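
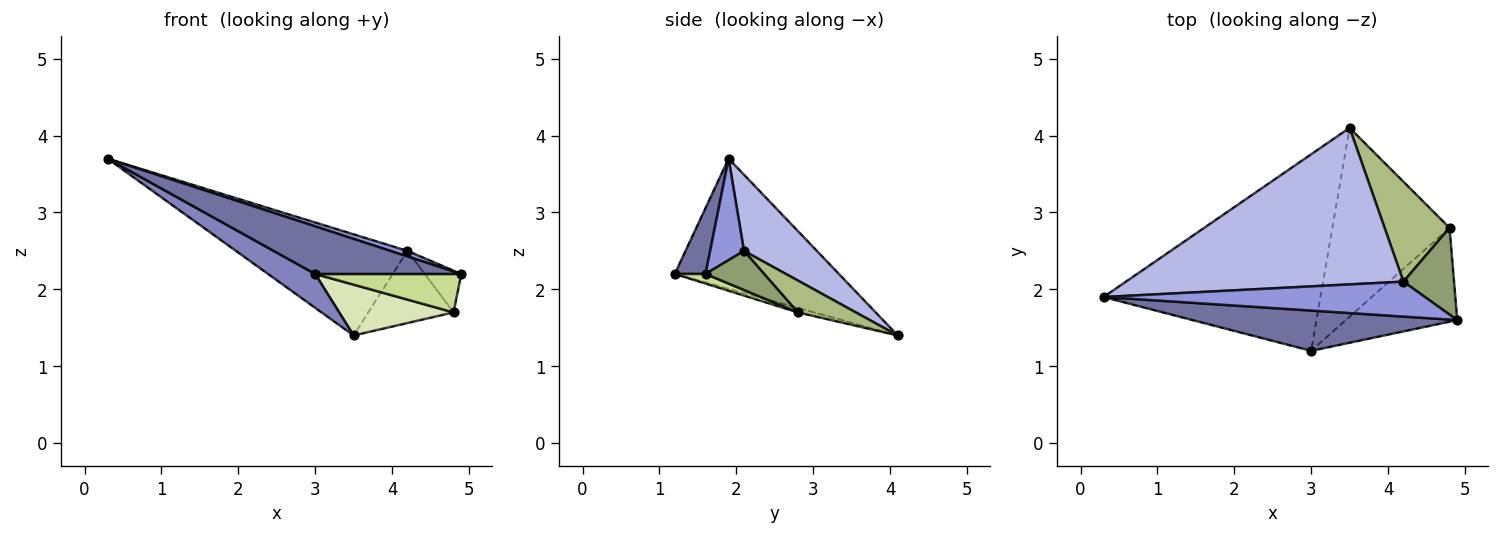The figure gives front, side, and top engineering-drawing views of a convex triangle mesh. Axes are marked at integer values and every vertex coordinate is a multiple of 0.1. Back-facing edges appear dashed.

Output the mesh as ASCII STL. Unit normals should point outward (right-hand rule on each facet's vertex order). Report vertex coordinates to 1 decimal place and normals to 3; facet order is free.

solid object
 facet normal 0.159 -0.754 0.638
  outer loop
   vertex 3.0 1.2 2.2
   vertex 4.9 1.6 2.2
   vertex 0.3 1.9 3.7
  endloop
 endfacet
 facet normal -0.509 -0.146 -0.848
  outer loop
   vertex 3.0 1.2 2.2
   vertex 0.3 1.9 3.7
   vertex 3.5 4.1 1.4
  endloop
 endfacet
 facet normal 0.298 -0.149 0.943
  outer loop
   vertex 4.2 2.1 2.5
   vertex 0.3 1.9 3.7
   vertex 4.9 1.6 2.2
  endloop
 endfacet
 facet normal 0.225 0.529 0.818
  outer loop
   vertex 4.2 2.1 2.5
   vertex 3.5 4.1 1.4
   vertex 0.3 1.9 3.7
  endloop
 endfacet
 facet normal 0.571 0.356 0.740
  outer loop
   vertex 4.8 2.8 1.7
   vertex 4.2 2.1 2.5
   vertex 4.9 1.6 2.2
  endloop
 endfacet
 facet normal 0.370 0.544 0.753
  outer loop
   vertex 4.8 2.8 1.7
   vertex 3.5 4.1 1.4
   vertex 4.2 2.1 2.5
  endloop
 endfacet
 facet normal 0.080 -0.378 -0.922
  outer loop
   vertex 4.8 2.8 1.7
   vertex 4.9 1.6 2.2
   vertex 3.0 1.2 2.2
  endloop
 endfacet
 facet normal -0.037 -0.260 -0.965
  outer loop
   vertex 4.8 2.8 1.7
   vertex 3.0 1.2 2.2
   vertex 3.5 4.1 1.4
  endloop
 endfacet
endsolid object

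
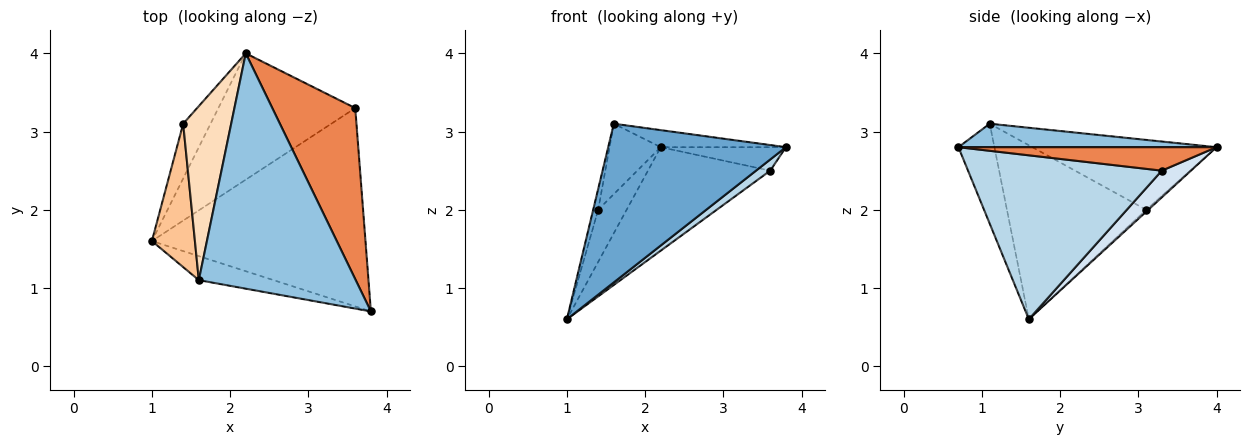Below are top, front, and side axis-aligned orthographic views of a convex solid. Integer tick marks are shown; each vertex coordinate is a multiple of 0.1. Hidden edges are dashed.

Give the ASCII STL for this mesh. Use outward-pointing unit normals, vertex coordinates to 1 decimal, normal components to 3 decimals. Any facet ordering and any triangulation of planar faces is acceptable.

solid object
 facet normal -0.196 -0.969 -0.147
  outer loop
   vertex 1.6 1.1 3.1
   vertex 1.0 1.6 0.6
   vertex 3.8 0.7 2.8
  endloop
 endfacet
 facet normal 0.148 0.072 0.986
  outer loop
   vertex 1.6 1.1 3.1
   vertex 3.8 0.7 2.8
   vertex 2.2 4.0 2.8
  endloop
 endfacet
 facet normal 0.608 -0.045 -0.792
  outer loop
   vertex 3.6 3.3 2.5
   vertex 3.8 0.7 2.8
   vertex 1.0 1.6 0.6
  endloop
 endfacet
 facet normal 0.149 0.627 -0.765
  outer loop
   vertex 3.6 3.3 2.5
   vertex 1.0 1.6 0.6
   vertex 2.2 4.0 2.8
  endloop
 endfacet
 facet normal 0.270 0.131 0.954
  outer loop
   vertex 3.6 3.3 2.5
   vertex 2.2 4.0 2.8
   vertex 3.8 0.7 2.8
  endloop
 endfacet
 facet normal -0.052 0.689 -0.723
  outer loop
   vertex 1.4 3.1 2.0
   vertex 2.2 4.0 2.8
   vertex 1.0 1.6 0.6
  endloop
 endfacet
 facet normal -0.970 0.035 0.240
  outer loop
   vertex 1.4 3.1 2.0
   vertex 1.0 1.6 0.6
   vertex 1.6 1.1 3.1
  endloop
 endfacet
 facet normal -0.803 0.223 0.552
  outer loop
   vertex 1.4 3.1 2.0
   vertex 1.6 1.1 3.1
   vertex 2.2 4.0 2.8
  endloop
 endfacet
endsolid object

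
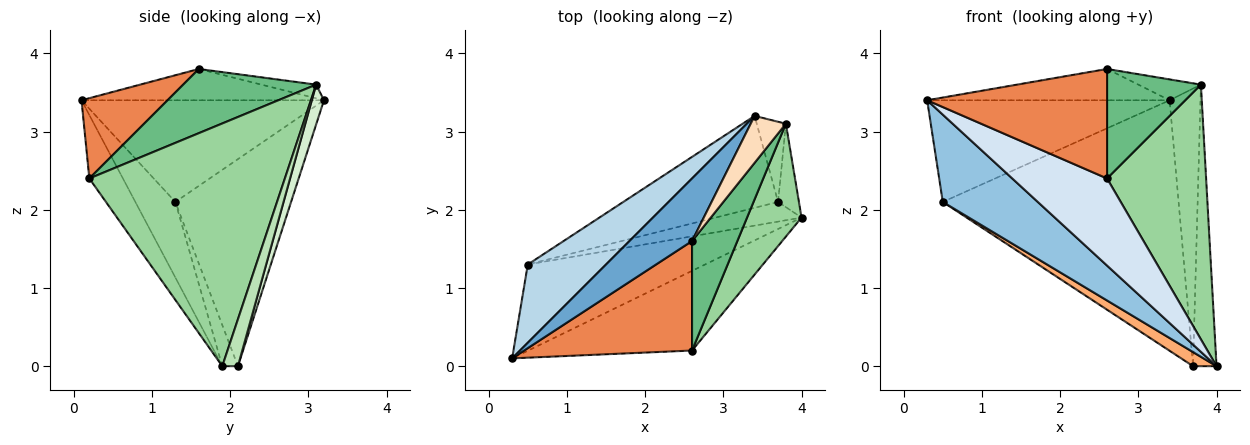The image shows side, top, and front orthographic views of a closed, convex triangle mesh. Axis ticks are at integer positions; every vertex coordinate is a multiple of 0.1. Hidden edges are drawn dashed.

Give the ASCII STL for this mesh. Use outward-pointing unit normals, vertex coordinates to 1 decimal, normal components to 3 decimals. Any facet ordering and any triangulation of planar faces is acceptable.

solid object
 facet normal -0.408 0.408 0.816
  outer loop
   vertex 2.6 1.6 3.8
   vertex 3.4 3.2 3.4
   vertex 0.3 0.1 3.4
  endloop
 endfacet
 facet normal -0.287 -0.681 -0.673
  outer loop
   vertex 0.5 1.3 2.1
   vertex 4.0 1.9 0.0
   vertex 0.3 0.1 3.4
  endloop
 endfacet
 facet normal -0.621 0.621 0.478
  outer loop
   vertex 0.5 1.3 2.1
   vertex 0.3 0.1 3.4
   vertex 3.4 3.2 3.4
  endloop
 endfacet
 facet normal -0.253 -0.714 -0.653
  outer loop
   vertex 2.6 0.2 2.4
   vertex 0.3 0.1 3.4
   vertex 4.0 1.9 0.0
  endloop
 endfacet
 facet normal 0.320 -0.670 0.670
  outer loop
   vertex 2.6 0.2 2.4
   vertex 2.6 1.6 3.8
   vertex 0.3 0.1 3.4
  endloop
 endfacet
 facet normal -0.362 -0.543 -0.758
  outer loop
   vertex 3.7 2.1 0.0
   vertex 4.0 1.9 0.0
   vertex 0.5 1.3 2.1
  endloop
 endfacet
 facet normal -0.418 0.853 -0.313
  outer loop
   vertex 3.7 2.1 0.0
   vertex 0.5 1.3 2.1
   vertex 3.4 3.2 3.4
  endloop
 endfacet
 facet normal -0.335 0.383 0.861
  outer loop
   vertex 3.8 3.1 3.6
   vertex 3.4 3.2 3.4
   vertex 2.6 1.6 3.8
  endloop
 endfacet
 facet normal 0.708 -0.500 0.500
  outer loop
   vertex 3.8 3.1 3.6
   vertex 2.6 1.6 3.8
   vertex 2.6 0.2 2.4
  endloop
 endfacet
 facet normal 0.875 -0.443 0.196
  outer loop
   vertex 3.8 3.1 3.6
   vertex 2.6 0.2 2.4
   vertex 4.0 1.9 0.0
  endloop
 endfacet
 facet normal 0.539 0.808 -0.239
  outer loop
   vertex 3.8 3.1 3.6
   vertex 4.0 1.9 0.0
   vertex 3.7 2.1 0.0
  endloop
 endfacet
 facet normal 0.354 0.898 -0.259
  outer loop
   vertex 3.8 3.1 3.6
   vertex 3.7 2.1 0.0
   vertex 3.4 3.2 3.4
  endloop
 endfacet
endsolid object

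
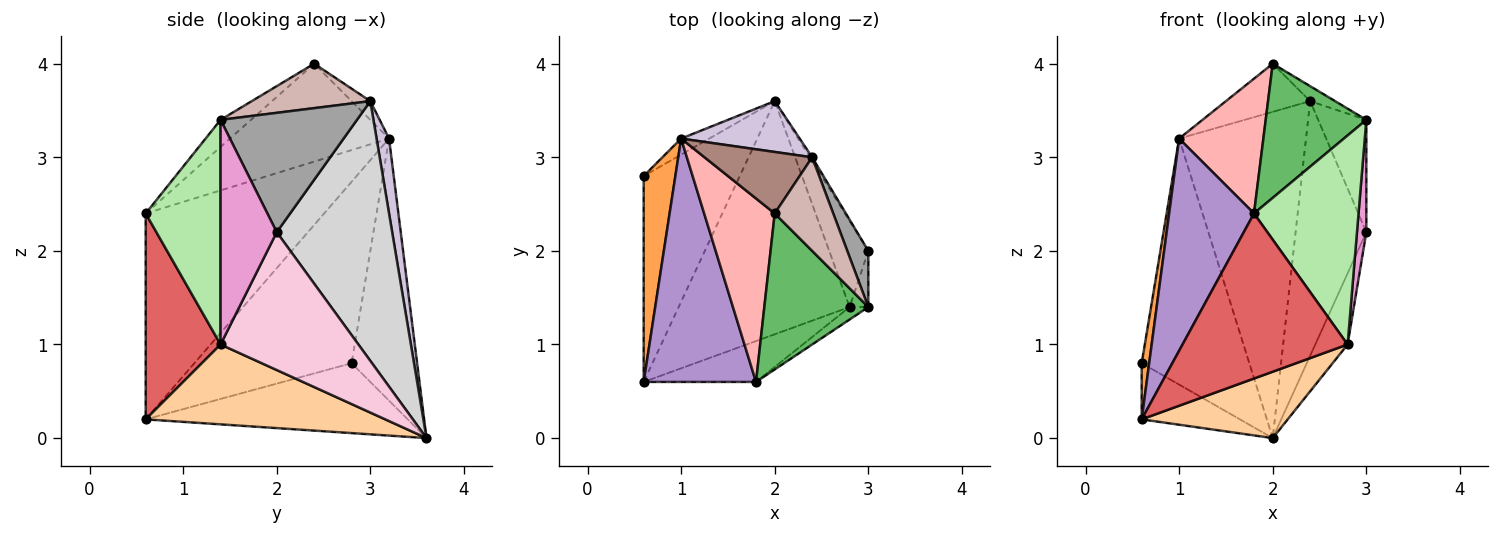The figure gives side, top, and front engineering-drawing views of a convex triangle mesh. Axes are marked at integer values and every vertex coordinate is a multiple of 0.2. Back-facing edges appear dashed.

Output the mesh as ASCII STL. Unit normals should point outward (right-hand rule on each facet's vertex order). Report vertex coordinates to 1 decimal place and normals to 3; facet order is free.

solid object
 facet normal -0.574 0.215 -0.790
  outer loop
   vertex 0.6 0.6 0.2
   vertex 0.6 2.8 0.8
   vertex 2.0 3.6 0.0
  endloop
 endfacet
 facet normal -0.519 0.853 -0.056
  outer loop
   vertex 1.0 3.2 3.2
   vertex 2.0 3.6 0.0
   vertex 0.6 2.8 0.8
  endloop
 endfacet
 facet normal -0.984 -0.047 0.172
  outer loop
   vertex 1.0 3.2 3.2
   vertex 0.6 2.8 0.8
   vertex 0.6 0.6 0.2
  endloop
 endfacet
 facet normal 0.410 -0.250 -0.877
  outer loop
   vertex 2.8 1.4 1.0
   vertex 0.6 0.6 0.2
   vertex 2.0 3.6 0.0
  endloop
 endfacet
 facet normal -0.193 -0.640 0.744
  outer loop
   vertex 1.8 0.6 2.4
   vertex 3.0 1.4 3.4
   vertex 2.0 2.4 4.0
  endloop
 endfacet
 facet normal 0.582 -0.812 -0.048
  outer loop
   vertex 1.8 0.6 2.4
   vertex 2.8 1.4 1.0
   vertex 3.0 1.4 3.4
  endloop
 endfacet
 facet normal 0.403 -0.888 -0.220
  outer loop
   vertex 1.8 0.6 2.4
   vertex 0.6 0.6 0.2
   vertex 2.8 1.4 1.0
  endloop
 endfacet
 facet normal -0.745 -0.395 0.537
  outer loop
   vertex 1.8 0.6 2.4
   vertex 2.0 2.4 4.0
   vertex 1.0 3.2 3.2
  endloop
 endfacet
 facet normal -0.810 -0.385 0.442
  outer loop
   vertex 1.8 0.6 2.4
   vertex 1.0 3.2 3.2
   vertex 0.6 0.6 0.2
  endloop
 endfacet
 facet normal 0.097 0.983 0.153
  outer loop
   vertex 2.4 3.0 3.6
   vertex 2.0 3.6 0.0
   vertex 1.0 3.2 3.2
  endloop
 endfacet
 facet normal -0.136 0.611 0.780
  outer loop
   vertex 2.4 3.0 3.6
   vertex 1.0 3.2 3.2
   vertex 2.0 2.4 4.0
  endloop
 endfacet
 facet normal 0.600 0.126 0.790
  outer loop
   vertex 2.4 3.0 3.6
   vertex 2.0 2.4 4.0
   vertex 3.0 1.4 3.4
  endloop
 endfacet
 facet normal 0.983 -0.164 -0.082
  outer loop
   vertex 3.0 2.0 2.2
   vertex 3.0 1.4 3.4
   vertex 2.8 1.4 1.0
  endloop
 endfacet
 facet normal 0.938 0.220 -0.266
  outer loop
   vertex 3.0 2.0 2.2
   vertex 2.8 1.4 1.0
   vertex 2.0 3.6 0.0
  endloop
 endfacet
 facet normal 0.930 0.328 0.164
  outer loop
   vertex 3.0 2.0 2.2
   vertex 2.4 3.0 3.6
   vertex 3.0 1.4 3.4
  endloop
 endfacet
 facet normal 0.853 0.522 -0.008
  outer loop
   vertex 3.0 2.0 2.2
   vertex 2.0 3.6 0.0
   vertex 2.4 3.0 3.6
  endloop
 endfacet
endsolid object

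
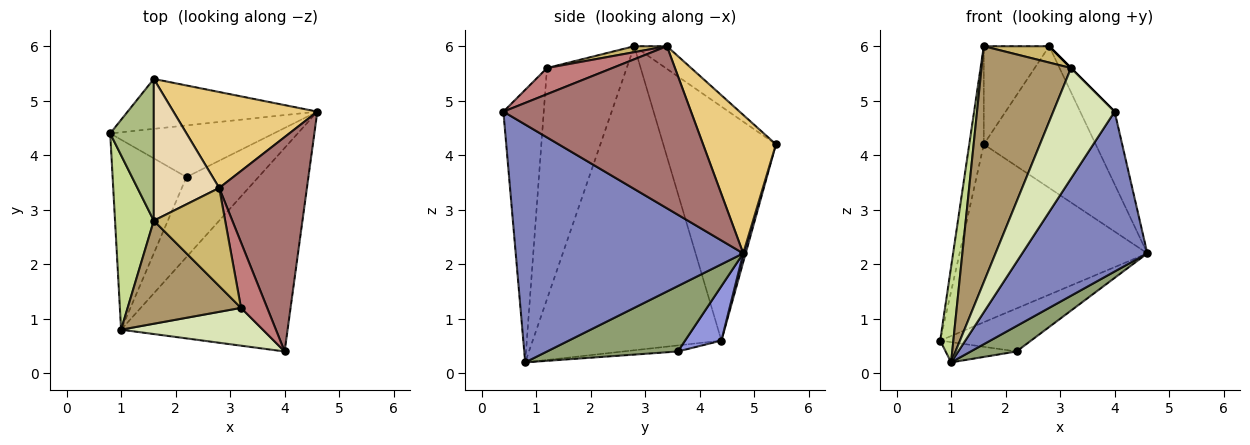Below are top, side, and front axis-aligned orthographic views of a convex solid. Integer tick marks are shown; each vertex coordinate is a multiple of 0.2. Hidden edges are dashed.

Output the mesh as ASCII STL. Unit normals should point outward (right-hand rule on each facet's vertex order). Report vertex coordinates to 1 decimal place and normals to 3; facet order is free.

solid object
 facet normal 0.012 0.963 -0.270
  outer loop
   vertex 1.6 5.4 4.2
   vertex 4.6 4.8 2.2
   vertex 0.8 4.4 0.6
  endloop
 endfacet
 facet normal 0.747 -0.411 -0.523
  outer loop
   vertex 1.0 0.8 0.2
   vertex 4.6 4.8 2.2
   vertex 4.0 0.4 4.8
  endloop
 endfacet
 facet normal 0.248 0.620 -0.744
  outer loop
   vertex 2.2 3.6 0.4
   vertex 0.8 4.4 0.6
   vertex 4.6 4.8 2.2
  endloop
 endfacet
 facet normal -0.081 0.106 -0.991
  outer loop
   vertex 2.2 3.6 0.4
   vertex 1.0 0.8 0.2
   vertex 0.8 4.4 0.6
  endloop
 endfacet
 facet normal 0.655 -0.229 -0.720
  outer loop
   vertex 2.2 3.6 0.4
   vertex 4.6 4.8 2.2
   vertex 1.0 0.8 0.2
  endloop
 endfacet
 facet normal -0.975 0.126 0.182
  outer loop
   vertex 1.6 2.8 6.0
   vertex 1.6 5.4 4.2
   vertex 0.8 4.4 0.6
  endloop
 endfacet
 facet normal -0.990 -0.069 0.126
  outer loop
   vertex 1.6 2.8 6.0
   vertex 0.8 4.4 0.6
   vertex 1.0 0.8 0.2
  endloop
 endfacet
 facet normal -0.528 -0.803 0.275
  outer loop
   vertex 3.2 1.2 5.6
   vertex 1.0 0.8 0.2
   vertex 4.0 0.4 4.8
  endloop
 endfacet
 facet normal -0.632 -0.710 0.310
  outer loop
   vertex 3.2 1.2 5.6
   vertex 1.6 2.8 6.0
   vertex 1.0 0.8 0.2
  endloop
 endfacet
 facet normal 0.082 -0.164 0.983
  outer loop
   vertex 2.8 3.4 6.0
   vertex 1.6 2.8 6.0
   vertex 3.2 1.2 5.6
  endloop
 endfacet
 facet normal 0.475 0.729 0.493
  outer loop
   vertex 2.8 3.4 6.0
   vertex 4.6 4.8 2.2
   vertex 1.6 5.4 4.2
  endloop
 endfacet
 facet normal -0.274 0.547 0.791
  outer loop
   vertex 2.8 3.4 6.0
   vertex 1.6 5.4 4.2
   vertex 1.6 2.8 6.0
  endloop
 endfacet
 facet normal 0.868 0.159 0.470
  outer loop
   vertex 2.8 3.4 6.0
   vertex 4.0 0.4 4.8
   vertex 4.6 4.8 2.2
  endloop
 endfacet
 facet normal 0.707 0.000 0.707
  outer loop
   vertex 2.8 3.4 6.0
   vertex 3.2 1.2 5.6
   vertex 4.0 0.4 4.8
  endloop
 endfacet
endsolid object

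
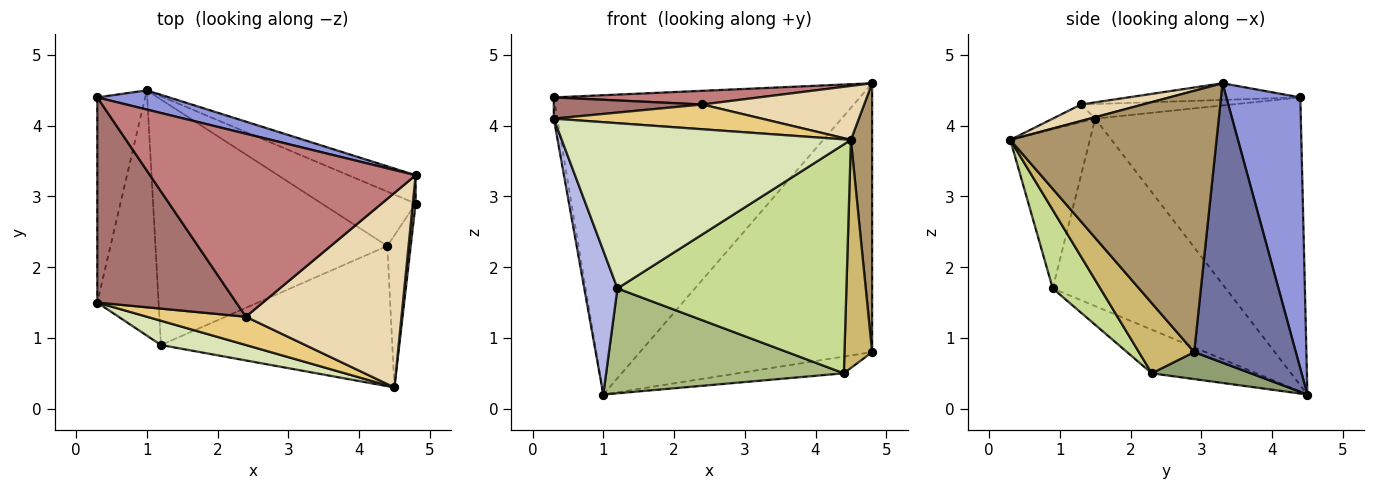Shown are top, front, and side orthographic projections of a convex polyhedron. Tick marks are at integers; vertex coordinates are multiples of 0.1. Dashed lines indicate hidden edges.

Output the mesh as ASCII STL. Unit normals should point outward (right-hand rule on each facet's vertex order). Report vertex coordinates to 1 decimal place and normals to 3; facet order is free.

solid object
 facet normal 0.399 0.912 -0.096
  outer loop
   vertex 4.8 3.3 4.6
   vertex 4.8 2.9 0.8
   vertex 1.0 4.5 0.2
  endloop
 endfacet
 facet normal -0.986 0.017 -0.164
  outer loop
   vertex 0.3 4.4 4.4
   vertex 1.0 4.5 0.2
   vertex 0.3 1.5 4.1
  endloop
 endfacet
 facet normal 0.234 0.970 0.062
  outer loop
   vertex 0.3 4.4 4.4
   vertex 4.8 3.3 4.6
   vertex 1.0 4.5 0.2
  endloop
 endfacet
 facet normal -0.935 -0.179 -0.306
  outer loop
   vertex 1.2 0.9 1.7
   vertex 0.3 1.5 4.1
   vertex 1.0 4.5 0.2
  endloop
 endfacet
 facet normal 0.265 0.284 -0.921
  outer loop
   vertex 4.4 2.3 0.5
   vertex 1.0 4.5 0.2
   vertex 4.8 2.9 0.8
  endloop
 endfacet
 facet normal -0.170 -0.387 -0.906
  outer loop
   vertex 4.4 2.3 0.5
   vertex 1.2 0.9 1.7
   vertex 1.0 4.5 0.2
  endloop
 endfacet
 facet normal 0.175 -0.840 -0.514
  outer loop
   vertex 4.5 0.3 3.8
   vertex 1.2 0.9 1.7
   vertex 4.4 2.3 0.5
  endloop
 endfacet
 facet normal -0.263 -0.955 0.140
  outer loop
   vertex 4.5 0.3 3.8
   vertex 0.3 1.5 4.1
   vertex 1.2 0.9 1.7
  endloop
 endfacet
 facet normal 0.995 -0.102 0.011
  outer loop
   vertex 4.5 0.3 3.8
   vertex 4.8 2.9 0.8
   vertex 4.8 3.3 4.6
  endloop
 endfacet
 facet normal 0.857 -0.429 -0.286
  outer loop
   vertex 4.5 0.3 3.8
   vertex 4.4 2.3 0.5
   vertex 4.8 2.9 0.8
  endloop
 endfacet
 facet normal -0.133 -0.653 0.746
  outer loop
   vertex 2.4 1.3 4.3
   vertex 0.3 1.5 4.1
   vertex 4.5 0.3 3.8
  endloop
 endfacet
 facet normal 0.102 -0.266 0.959
  outer loop
   vertex 2.4 1.3 4.3
   vertex 4.5 0.3 3.8
   vertex 4.8 3.3 4.6
  endloop
 endfacet
 facet normal -0.104 -0.102 0.989
  outer loop
   vertex 2.4 1.3 4.3
   vertex 0.3 4.4 4.4
   vertex 0.3 1.5 4.1
  endloop
 endfacet
 facet normal -0.062 -0.074 0.995
  outer loop
   vertex 2.4 1.3 4.3
   vertex 4.8 3.3 4.6
   vertex 0.3 4.4 4.4
  endloop
 endfacet
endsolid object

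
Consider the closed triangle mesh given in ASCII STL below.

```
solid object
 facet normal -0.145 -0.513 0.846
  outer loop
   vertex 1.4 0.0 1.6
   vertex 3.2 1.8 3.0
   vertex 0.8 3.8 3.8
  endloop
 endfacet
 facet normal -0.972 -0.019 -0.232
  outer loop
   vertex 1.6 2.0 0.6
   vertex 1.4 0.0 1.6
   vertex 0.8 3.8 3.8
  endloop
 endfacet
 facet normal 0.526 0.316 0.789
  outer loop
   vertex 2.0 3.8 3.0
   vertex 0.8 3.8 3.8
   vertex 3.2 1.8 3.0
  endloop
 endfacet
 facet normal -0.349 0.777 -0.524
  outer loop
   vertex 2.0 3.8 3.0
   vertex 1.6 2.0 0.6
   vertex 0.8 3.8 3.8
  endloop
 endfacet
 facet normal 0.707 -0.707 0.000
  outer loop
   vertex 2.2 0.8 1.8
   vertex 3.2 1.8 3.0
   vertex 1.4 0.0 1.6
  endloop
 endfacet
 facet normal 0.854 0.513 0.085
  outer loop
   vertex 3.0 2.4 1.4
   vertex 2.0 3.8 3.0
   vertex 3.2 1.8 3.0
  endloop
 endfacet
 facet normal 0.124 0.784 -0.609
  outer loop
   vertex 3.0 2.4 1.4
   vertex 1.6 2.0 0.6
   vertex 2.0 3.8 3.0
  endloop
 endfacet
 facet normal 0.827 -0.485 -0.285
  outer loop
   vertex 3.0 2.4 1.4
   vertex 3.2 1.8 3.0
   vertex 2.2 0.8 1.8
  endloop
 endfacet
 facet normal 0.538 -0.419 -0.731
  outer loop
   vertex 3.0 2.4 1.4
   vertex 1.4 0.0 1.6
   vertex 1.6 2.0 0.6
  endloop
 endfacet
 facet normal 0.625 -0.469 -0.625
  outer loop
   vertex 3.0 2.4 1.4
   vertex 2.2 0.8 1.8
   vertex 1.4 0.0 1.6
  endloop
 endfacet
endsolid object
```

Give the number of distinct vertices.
7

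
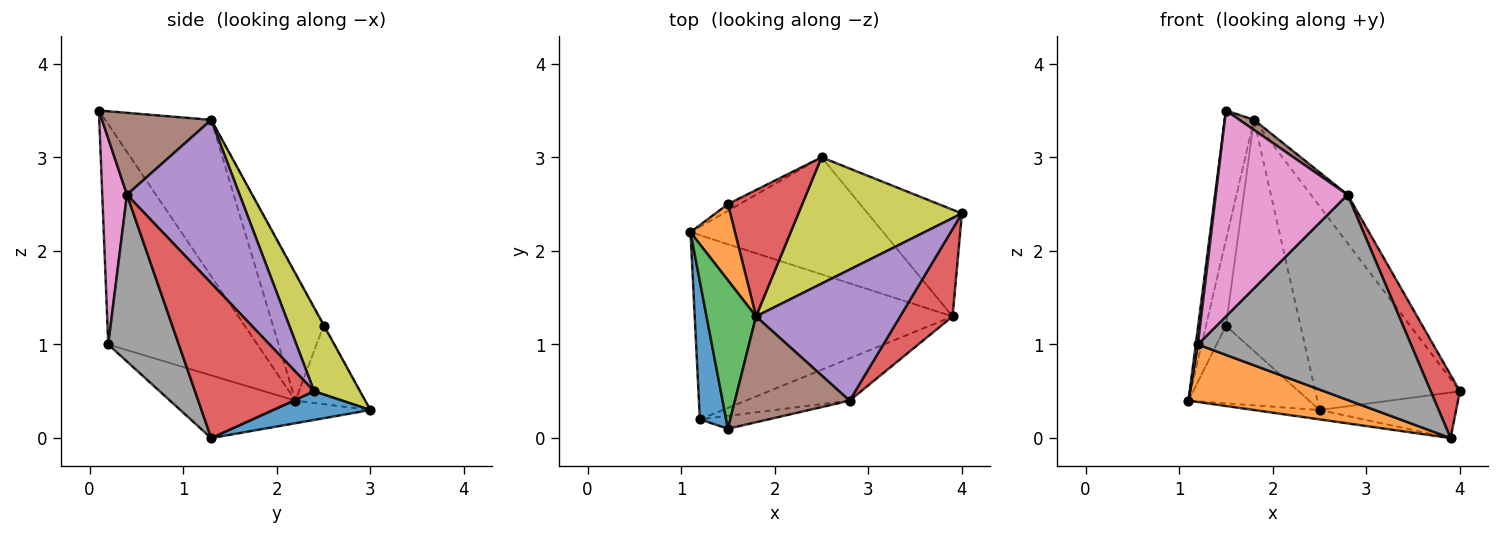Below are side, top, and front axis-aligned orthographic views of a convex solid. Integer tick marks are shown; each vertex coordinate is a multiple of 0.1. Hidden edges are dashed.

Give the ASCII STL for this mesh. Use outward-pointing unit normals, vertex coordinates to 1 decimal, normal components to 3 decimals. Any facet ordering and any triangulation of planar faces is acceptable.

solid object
 facet normal -0.993 -0.014 0.119
  outer loop
   vertex 1.2 0.2 1.0
   vertex 1.5 0.1 3.5
   vertex 1.1 2.2 0.4
  endloop
 endfacet
 facet normal -0.226 -0.290 -0.930
  outer loop
   vertex 1.2 0.2 1.0
   vertex 1.1 2.2 0.4
   vertex 3.9 1.3 0.0
  endloop
 endfacet
 facet normal -0.922 0.255 0.292
  outer loop
   vertex 1.8 1.3 3.4
   vertex 1.1 2.2 0.4
   vertex 1.5 0.1 3.5
  endloop
 endfacet
 facet normal 0.923 -0.226 0.312
  outer loop
   vertex 2.8 0.4 2.6
   vertex 3.9 1.3 0.0
   vertex 4.0 2.4 0.5
  endloop
 endfacet
 facet normal 0.728 0.238 0.643
  outer loop
   vertex 2.8 0.4 2.6
   vertex 4.0 2.4 0.5
   vertex 1.8 1.3 3.4
  endloop
 endfacet
 facet normal 0.580 -0.077 0.811
  outer loop
   vertex 2.8 0.4 2.6
   vertex 1.8 1.3 3.4
   vertex 1.5 0.1 3.5
  endloop
 endfacet
 facet normal 0.184 -0.981 -0.061
  outer loop
   vertex 2.8 0.4 2.6
   vertex 1.5 0.1 3.5
   vertex 1.2 0.2 1.0
  endloop
 endfacet
 facet normal 0.308 -0.932 -0.192
  outer loop
   vertex 2.8 0.4 2.6
   vertex 1.2 0.2 1.0
   vertex 3.9 1.3 0.0
  endloop
 endfacet
 facet normal 0.260 0.821 0.509
  outer loop
   vertex 2.5 3.0 0.3
   vertex 1.8 1.3 3.4
   vertex 4.0 2.4 0.5
  endloop
 endfacet
 facet normal -0.116 0.079 -0.990
  outer loop
   vertex 2.5 3.0 0.3
   vertex 3.9 1.3 0.0
   vertex 1.1 2.2 0.4
  endloop
 endfacet
 facet normal 0.269 0.378 -0.886
  outer loop
   vertex 2.5 3.0 0.3
   vertex 4.0 2.4 0.5
   vertex 3.9 1.3 0.0
  endloop
 endfacet
 facet normal -0.884 0.349 0.311
  outer loop
   vertex 1.5 2.5 1.2
   vertex 1.1 2.2 0.4
   vertex 1.8 1.3 3.4
  endloop
 endfacet
 facet normal -0.499 0.864 -0.074
  outer loop
   vertex 1.5 2.5 1.2
   vertex 2.5 3.0 0.3
   vertex 1.1 2.2 0.4
  endloop
 endfacet
 facet normal -0.007 0.877 0.480
  outer loop
   vertex 1.5 2.5 1.2
   vertex 1.8 1.3 3.4
   vertex 2.5 3.0 0.3
  endloop
 endfacet
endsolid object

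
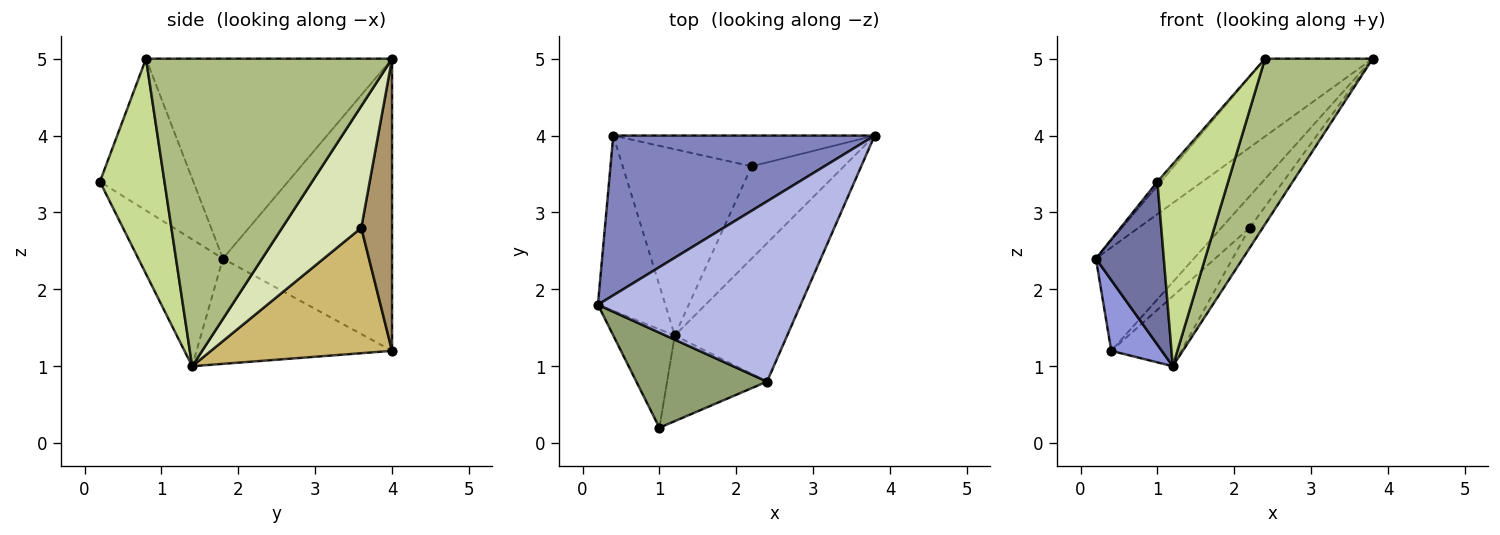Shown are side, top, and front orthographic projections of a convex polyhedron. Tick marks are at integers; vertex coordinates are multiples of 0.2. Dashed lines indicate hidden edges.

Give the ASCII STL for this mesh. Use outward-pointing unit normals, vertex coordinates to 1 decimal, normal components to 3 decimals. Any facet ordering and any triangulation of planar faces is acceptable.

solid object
 facet normal -0.729 -0.586 -0.354
  outer loop
   vertex 1.2 1.4 1.0
   vertex 1.0 0.2 3.4
   vertex 0.2 1.8 2.4
  endloop
 endfacet
 facet normal -0.684 0.396 0.612
  outer loop
   vertex 0.4 4.0 1.2
   vertex 0.2 1.8 2.4
   vertex 3.8 4.0 5.0
  endloop
 endfacet
 facet normal -0.823 -0.213 -0.527
  outer loop
   vertex 0.4 4.0 1.2
   vertex 1.2 1.4 1.0
   vertex 0.2 1.8 2.4
  endloop
 endfacet
 facet normal -0.671 0.294 0.681
  outer loop
   vertex 2.4 0.8 5.0
   vertex 3.8 4.0 5.0
   vertex 0.2 1.8 2.4
  endloop
 endfacet
 facet normal -0.758 0.029 0.652
  outer loop
   vertex 2.4 0.8 5.0
   vertex 0.2 1.8 2.4
   vertex 1.0 0.2 3.4
  endloop
 endfacet
 facet normal 0.869 -0.380 -0.318
  outer loop
   vertex 2.4 0.8 5.0
   vertex 1.2 1.4 1.0
   vertex 3.8 4.0 5.0
  endloop
 endfacet
 facet normal 0.643 -0.705 -0.299
  outer loop
   vertex 2.4 0.8 5.0
   vertex 1.0 0.2 3.4
   vertex 1.2 1.4 1.0
  endloop
 endfacet
 facet normal 0.790 0.130 -0.599
  outer loop
   vertex 2.2 3.6 2.8
   vertex 3.8 4.0 5.0
   vertex 1.2 1.4 1.0
  endloop
 endfacet
 facet normal 0.614 0.566 -0.550
  outer loop
   vertex 2.2 3.6 2.8
   vertex 0.4 4.0 1.2
   vertex 3.8 4.0 5.0
  endloop
 endfacet
 facet normal 0.673 0.260 -0.692
  outer loop
   vertex 2.2 3.6 2.8
   vertex 1.2 1.4 1.0
   vertex 0.4 4.0 1.2
  endloop
 endfacet
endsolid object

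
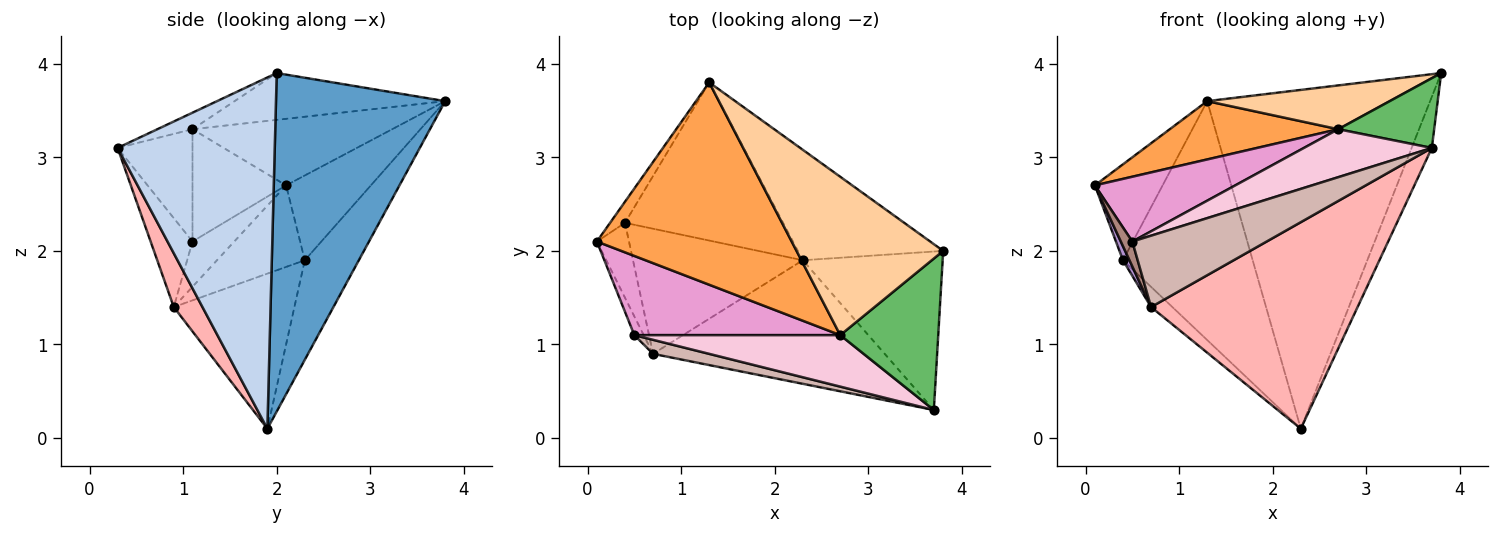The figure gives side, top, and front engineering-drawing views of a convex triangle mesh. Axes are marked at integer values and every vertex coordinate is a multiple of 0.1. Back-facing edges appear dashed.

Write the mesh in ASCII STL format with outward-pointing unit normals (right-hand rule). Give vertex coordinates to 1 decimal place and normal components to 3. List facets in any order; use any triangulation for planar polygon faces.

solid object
 facet normal 0.585 0.771 -0.251
  outer loop
   vertex 2.3 1.9 0.1
   vertex 1.3 3.8 3.6
   vertex 3.8 2.0 3.9
  endloop
 endfacet
 facet normal 0.923 0.119 -0.367
  outer loop
   vertex 3.7 0.3 3.1
   vertex 2.3 1.9 0.1
   vertex 3.8 2.0 3.9
  endloop
 endfacet
 facet normal -0.312 -0.263 0.913
  outer loop
   vertex 2.7 1.1 3.3
   vertex 1.3 3.8 3.6
   vertex 0.1 2.1 2.7
  endloop
 endfacet
 facet normal -0.294 -0.255 0.921
  outer loop
   vertex 2.7 1.1 3.3
   vertex 3.8 2.0 3.9
   vertex 1.3 3.8 3.6
  endloop
 endfacet
 facet normal -0.151 -0.414 0.898
  outer loop
   vertex 2.7 1.1 3.3
   vertex 3.7 0.3 3.1
   vertex 3.8 2.0 3.9
  endloop
 endfacet
 facet normal -0.774 0.618 -0.136
  outer loop
   vertex 0.4 2.3 1.9
   vertex 0.1 2.1 2.7
   vertex 1.3 3.8 3.6
  endloop
 endfacet
 facet normal -0.328 0.788 -0.521
  outer loop
   vertex 0.4 2.3 1.9
   vertex 1.3 3.8 3.6
   vertex 2.3 1.9 0.1
  endloop
 endfacet
 facet normal 0.118 -0.852 -0.510
  outer loop
   vertex 0.7 0.9 1.4
   vertex 2.3 1.9 0.1
   vertex 3.7 0.3 3.1
  endloop
 endfacet
 facet normal -0.928 -0.068 -0.365
  outer loop
   vertex 0.7 0.9 1.4
   vertex 0.1 2.1 2.7
   vertex 0.4 2.3 1.9
  endloop
 endfacet
 facet normal -0.670 0.118 -0.733
  outer loop
   vertex 0.7 0.9 1.4
   vertex 0.4 2.3 1.9
   vertex 2.3 1.9 0.1
  endloop
 endfacet
 facet normal -0.945 -0.261 -0.196
  outer loop
   vertex 0.5 1.1 2.1
   vertex 0.1 2.1 2.7
   vertex 0.7 0.9 1.4
  endloop
 endfacet
 facet normal -0.292 -0.938 0.185
  outer loop
   vertex 0.5 1.1 2.1
   vertex 0.7 0.9 1.4
   vertex 3.7 0.3 3.1
  endloop
 endfacet
 facet normal -0.389 -0.583 0.713
  outer loop
   vertex 0.5 1.1 2.1
   vertex 2.7 1.1 3.3
   vertex 0.1 2.1 2.7
  endloop
 endfacet
 facet normal -0.371 -0.633 0.680
  outer loop
   vertex 0.5 1.1 2.1
   vertex 3.7 0.3 3.1
   vertex 2.7 1.1 3.3
  endloop
 endfacet
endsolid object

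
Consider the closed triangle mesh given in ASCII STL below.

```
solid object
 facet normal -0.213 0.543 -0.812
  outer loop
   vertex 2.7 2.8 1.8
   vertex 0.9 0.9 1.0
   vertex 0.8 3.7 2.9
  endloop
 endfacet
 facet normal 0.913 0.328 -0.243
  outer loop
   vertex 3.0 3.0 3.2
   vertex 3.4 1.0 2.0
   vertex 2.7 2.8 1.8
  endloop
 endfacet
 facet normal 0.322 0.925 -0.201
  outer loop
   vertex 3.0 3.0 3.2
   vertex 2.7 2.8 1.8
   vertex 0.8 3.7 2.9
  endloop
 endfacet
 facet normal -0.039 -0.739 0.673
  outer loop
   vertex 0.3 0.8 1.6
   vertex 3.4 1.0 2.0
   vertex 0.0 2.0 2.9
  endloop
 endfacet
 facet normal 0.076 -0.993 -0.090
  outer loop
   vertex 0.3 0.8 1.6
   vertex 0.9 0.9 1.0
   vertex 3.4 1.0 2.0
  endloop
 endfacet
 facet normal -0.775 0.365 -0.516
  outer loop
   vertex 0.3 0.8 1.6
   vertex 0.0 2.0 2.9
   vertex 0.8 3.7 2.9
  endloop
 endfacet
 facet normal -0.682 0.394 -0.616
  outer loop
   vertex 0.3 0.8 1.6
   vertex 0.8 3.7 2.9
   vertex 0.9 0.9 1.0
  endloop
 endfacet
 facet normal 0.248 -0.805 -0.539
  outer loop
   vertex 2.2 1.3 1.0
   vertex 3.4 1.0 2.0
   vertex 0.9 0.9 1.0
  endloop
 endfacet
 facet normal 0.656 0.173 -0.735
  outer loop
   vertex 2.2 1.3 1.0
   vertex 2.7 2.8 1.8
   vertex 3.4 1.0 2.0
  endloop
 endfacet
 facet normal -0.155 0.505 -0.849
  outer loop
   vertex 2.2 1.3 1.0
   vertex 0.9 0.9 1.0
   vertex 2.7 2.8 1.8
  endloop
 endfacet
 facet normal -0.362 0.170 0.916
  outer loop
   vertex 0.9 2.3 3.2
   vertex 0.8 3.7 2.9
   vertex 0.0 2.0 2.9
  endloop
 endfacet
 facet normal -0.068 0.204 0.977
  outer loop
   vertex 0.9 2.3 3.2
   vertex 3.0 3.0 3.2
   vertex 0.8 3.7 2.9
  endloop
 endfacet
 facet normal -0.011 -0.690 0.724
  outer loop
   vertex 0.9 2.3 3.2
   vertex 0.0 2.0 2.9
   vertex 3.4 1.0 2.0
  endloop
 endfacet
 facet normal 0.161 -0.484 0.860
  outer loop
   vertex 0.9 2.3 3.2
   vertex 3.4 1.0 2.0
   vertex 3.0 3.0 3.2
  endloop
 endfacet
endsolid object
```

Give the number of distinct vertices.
9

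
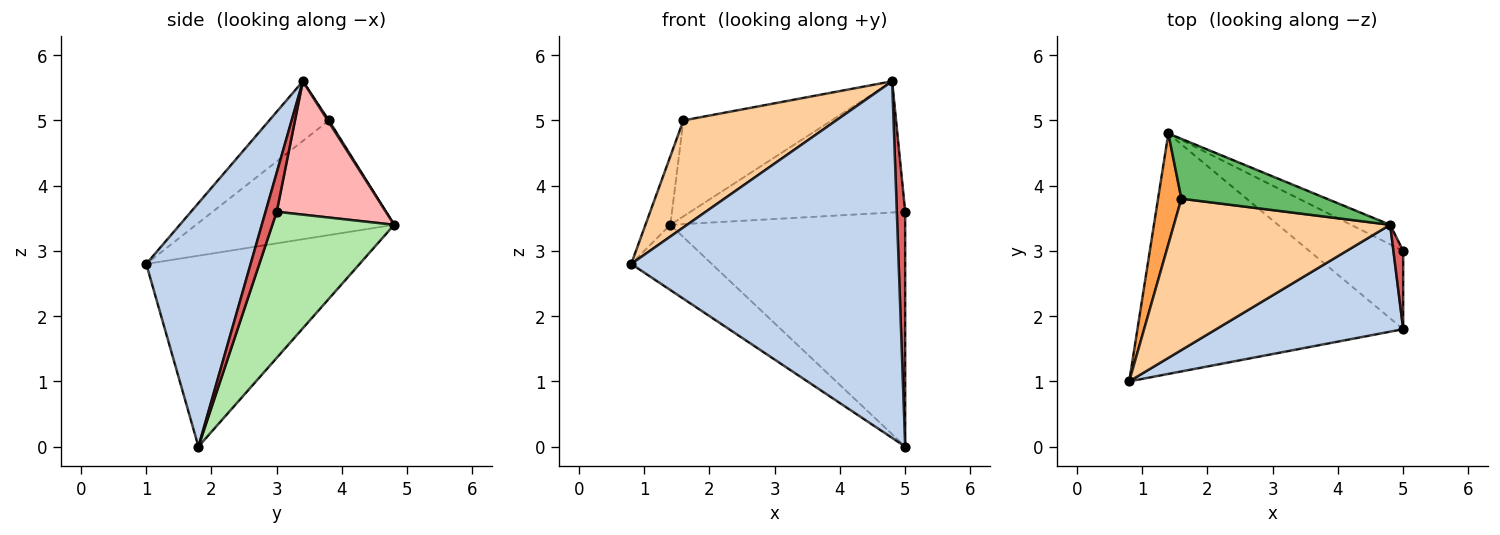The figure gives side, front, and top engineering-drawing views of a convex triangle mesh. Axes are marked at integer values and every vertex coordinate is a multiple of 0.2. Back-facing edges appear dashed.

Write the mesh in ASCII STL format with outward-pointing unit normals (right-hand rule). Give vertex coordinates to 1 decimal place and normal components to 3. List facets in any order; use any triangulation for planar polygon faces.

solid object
 facet normal -0.570 0.215 -0.793
  outer loop
   vertex 1.4 4.8 3.4
   vertex 5.0 1.8 0.0
   vertex 0.8 1.0 2.8
  endloop
 endfacet
 facet normal 0.350 -0.897 0.269
  outer loop
   vertex 4.8 3.4 5.6
   vertex 0.8 1.0 2.8
   vertex 5.0 1.8 0.0
  endloop
 endfacet
 facet normal -0.973 0.122 0.198
  outer loop
   vertex 1.6 3.8 5.0
   vertex 1.4 4.8 3.4
   vertex 0.8 1.0 2.8
  endloop
 endfacet
 facet normal -0.220 -0.563 0.797
  outer loop
   vertex 1.6 3.8 5.0
   vertex 0.8 1.0 2.8
   vertex 4.8 3.4 5.6
  endloop
 endfacet
 facet normal 0.007 0.848 0.529
  outer loop
   vertex 1.6 3.8 5.0
   vertex 4.8 3.4 5.6
   vertex 1.4 4.8 3.4
  endloop
 endfacet
 facet normal 0.441 0.851 -0.284
  outer loop
   vertex 5.0 3.0 3.6
   vertex 5.0 1.8 0.0
   vertex 1.4 4.8 3.4
  endloop
 endfacet
 facet normal 0.784 -0.588 0.196
  outer loop
   vertex 5.0 3.0 3.6
   vertex 4.8 3.4 5.6
   vertex 5.0 1.8 0.0
  endloop
 endfacet
 facet normal 0.449 0.884 -0.132
  outer loop
   vertex 5.0 3.0 3.6
   vertex 1.4 4.8 3.4
   vertex 4.8 3.4 5.6
  endloop
 endfacet
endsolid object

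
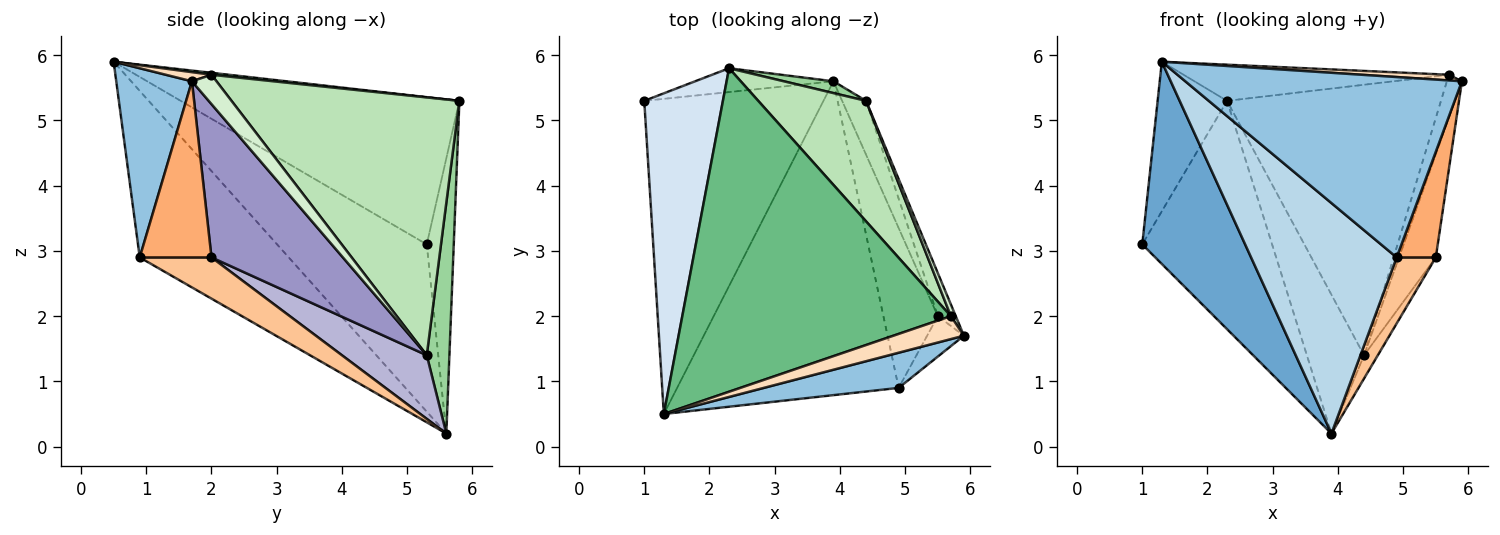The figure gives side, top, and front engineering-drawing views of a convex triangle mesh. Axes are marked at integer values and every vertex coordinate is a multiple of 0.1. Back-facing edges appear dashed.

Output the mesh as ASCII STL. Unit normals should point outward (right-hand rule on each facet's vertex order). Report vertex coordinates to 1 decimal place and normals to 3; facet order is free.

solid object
 facet normal -0.618 -0.425 -0.662
  outer loop
   vertex 3.9 5.6 0.2
   vertex 1.3 0.5 5.9
   vertex 1.0 5.3 3.1
  endloop
 endfacet
 facet normal 0.259 -0.948 0.185
  outer loop
   vertex 4.9 0.9 2.9
   vertex 5.9 1.7 5.6
   vertex 1.3 0.5 5.9
  endloop
 endfacet
 facet normal -0.518 -0.506 -0.689
  outer loop
   vertex 4.9 0.9 2.9
   vertex 1.3 0.5 5.9
   vertex 3.9 5.6 0.2
  endloop
 endfacet
 facet normal -0.861 0.215 0.460
  outer loop
   vertex 2.3 5.8 5.3
   vertex 1.0 5.3 3.1
   vertex 1.3 0.5 5.9
  endloop
 endfacet
 facet normal -0.202 0.974 -0.102
  outer loop
   vertex 2.3 5.8 5.3
   vertex 3.9 5.6 0.2
   vertex 1.0 5.3 3.1
  endloop
 endfacet
 facet normal 0.864 -0.471 -0.180
  outer loop
   vertex 5.5 2.0 2.9
   vertex 5.9 1.7 5.6
   vertex 4.9 0.9 2.9
  endloop
 endfacet
 facet normal 0.574 -0.313 -0.757
  outer loop
   vertex 5.5 2.0 2.9
   vertex 4.9 0.9 2.9
   vertex 3.9 5.6 0.2
  endloop
 endfacet
 facet normal 0.125 -0.238 0.963
  outer loop
   vertex 5.7 2.0 5.7
   vertex 1.3 0.5 5.9
   vertex 5.9 1.7 5.6
  endloop
 endfacet
 facet normal 0.007 0.111 0.994
  outer loop
   vertex 5.7 2.0 5.7
   vertex 2.3 5.8 5.3
   vertex 1.3 0.5 5.9
  endloop
 endfacet
 facet normal 0.367 0.927 0.079
  outer loop
   vertex 4.4 5.3 1.4
   vertex 3.9 5.6 0.2
   vertex 2.3 5.8 5.3
  endloop
 endfacet
 facet normal 0.697 0.655 0.292
  outer loop
   vertex 4.4 5.3 1.4
   vertex 2.3 5.8 5.3
   vertex 5.7 2.0 5.7
  endloop
 endfacet
 facet normal 0.845 0.516 0.141
  outer loop
   vertex 4.4 5.3 1.4
   vertex 5.7 2.0 5.7
   vertex 5.9 1.7 5.6
  endloop
 endfacet
 facet normal 0.957 0.268 -0.112
  outer loop
   vertex 4.4 5.3 1.4
   vertex 5.9 1.7 5.6
   vertex 5.5 2.0 2.9
  endloop
 endfacet
 facet normal 0.925 0.150 -0.348
  outer loop
   vertex 4.4 5.3 1.4
   vertex 5.5 2.0 2.9
   vertex 3.9 5.6 0.2
  endloop
 endfacet
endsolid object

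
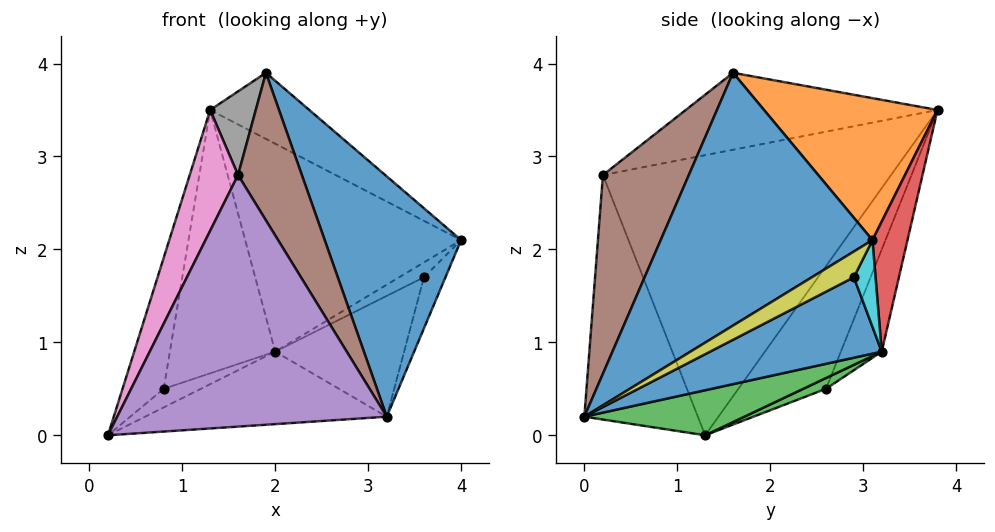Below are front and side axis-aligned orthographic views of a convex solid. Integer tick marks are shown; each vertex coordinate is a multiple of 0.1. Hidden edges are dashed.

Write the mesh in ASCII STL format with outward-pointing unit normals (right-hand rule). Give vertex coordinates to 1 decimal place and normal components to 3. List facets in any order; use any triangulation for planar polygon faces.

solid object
 facet normal 0.743 -0.479 0.468
  outer loop
   vertex 1.9 1.6 3.9
   vertex 3.2 0.0 0.2
   vertex 4.0 3.1 2.1
  endloop
 endfacet
 facet normal 0.498 0.285 0.819
  outer loop
   vertex 1.3 3.8 3.5
   vertex 1.9 1.6 3.9
   vertex 4.0 3.1 2.1
  endloop
 endfacet
 facet normal 0.182 0.275 -0.944
  outer loop
   vertex 2.0 3.2 0.9
   vertex 3.2 0.0 0.2
   vertex 0.2 1.3 0.0
  endloop
 endfacet
 facet normal 0.157 0.971 -0.182
  outer loop
   vertex 2.0 3.2 0.9
   vertex 1.3 3.8 3.5
   vertex 4.0 3.1 2.1
  endloop
 endfacet
 facet normal -0.383 -0.909 -0.166
  outer loop
   vertex 1.6 0.2 2.8
   vertex 0.2 1.3 0.0
   vertex 3.2 0.0 0.2
  endloop
 endfacet
 facet normal 0.706 -0.525 0.475
  outer loop
   vertex 1.6 0.2 2.8
   vertex 3.2 0.0 0.2
   vertex 1.9 1.6 3.9
  endloop
 endfacet
 facet normal -0.907 -0.152 0.394
  outer loop
   vertex 1.6 0.2 2.8
   vertex 1.3 3.8 3.5
   vertex 0.2 1.3 0.0
  endloop
 endfacet
 facet normal -0.882 -0.160 0.444
  outer loop
   vertex 1.6 0.2 2.8
   vertex 1.9 1.6 3.9
   vertex 1.3 3.8 3.5
  endloop
 endfacet
 facet normal 0.594 0.304 -0.745
  outer loop
   vertex 3.6 2.9 1.7
   vertex 4.0 3.1 2.1
   vertex 3.2 0.0 0.2
  endloop
 endfacet
 facet normal 0.458 0.523 -0.719
  outer loop
   vertex 3.6 2.9 1.7
   vertex 2.0 3.2 0.9
   vertex 4.0 3.1 2.1
  endloop
 endfacet
 facet normal 0.471 0.353 -0.809
  outer loop
   vertex 3.6 2.9 1.7
   vertex 3.2 0.0 0.2
   vertex 2.0 3.2 0.9
  endloop
 endfacet
 facet normal -0.905 0.425 -0.019
  outer loop
   vertex 0.8 2.6 0.5
   vertex 0.2 1.3 0.0
   vertex 1.3 3.8 3.5
  endloop
 endfacet
 facet normal 0.173 0.283 -0.943
  outer loop
   vertex 0.8 2.6 0.5
   vertex 2.0 3.2 0.9
   vertex 0.2 1.3 0.0
  endloop
 endfacet
 facet normal -0.345 0.890 -0.298
  outer loop
   vertex 0.8 2.6 0.5
   vertex 1.3 3.8 3.5
   vertex 2.0 3.2 0.9
  endloop
 endfacet
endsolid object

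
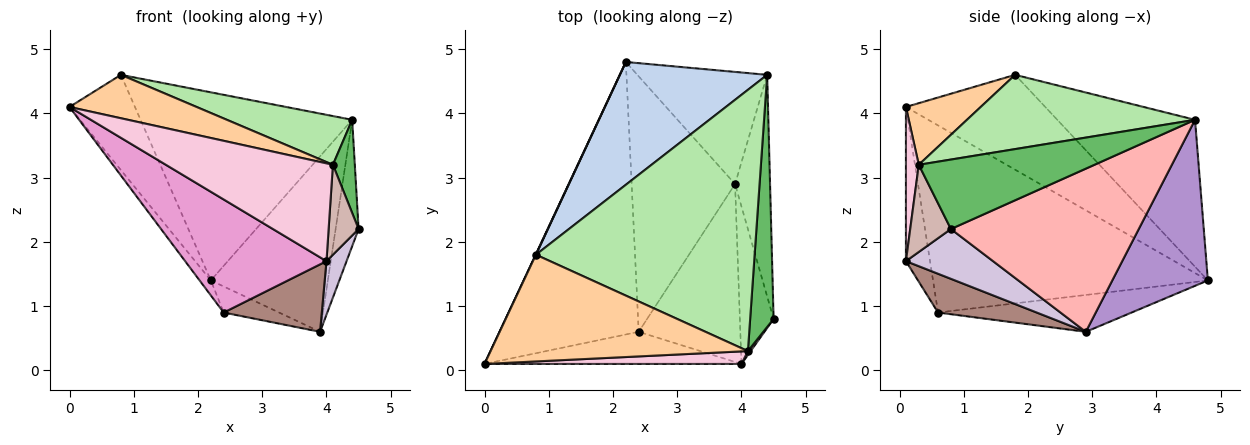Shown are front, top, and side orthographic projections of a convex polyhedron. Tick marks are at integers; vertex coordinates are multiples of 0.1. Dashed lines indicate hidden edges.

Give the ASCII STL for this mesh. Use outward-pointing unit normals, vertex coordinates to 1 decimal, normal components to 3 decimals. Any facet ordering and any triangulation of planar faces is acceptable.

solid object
 facet normal -0.905 0.425 0.003
  outer loop
   vertex 0.8 1.8 4.6
   vertex 2.2 4.8 1.4
   vertex 0.0 0.1 4.1
  endloop
 endfacet
 facet normal -0.479 0.735 0.480
  outer loop
   vertex 4.4 4.6 3.9
   vertex 2.2 4.8 1.4
   vertex 0.8 1.8 4.6
  endloop
 endfacet
 facet normal -0.802 0.033 -0.596
  outer loop
   vertex 2.4 0.6 0.9
   vertex 0.0 0.1 4.1
   vertex 2.2 4.8 1.4
  endloop
 endfacet
 facet normal 0.216 -0.368 0.904
  outer loop
   vertex 4.1 0.3 3.2
   vertex 0.8 1.8 4.6
   vertex 0.0 0.1 4.1
  endloop
 endfacet
 facet normal 0.941 -0.117 0.318
  outer loop
   vertex 4.1 0.3 3.2
   vertex 4.5 0.8 2.2
   vertex 4.4 4.6 3.9
  endloop
 endfacet
 facet normal 0.317 -0.174 0.932
  outer loop
   vertex 4.1 0.3 3.2
   vertex 4.4 4.6 3.9
   vertex 0.8 1.8 4.6
  endloop
 endfacet
 facet normal -0.334 0.096 -0.938
  outer loop
   vertex 3.9 2.9 0.6
   vertex 2.4 0.6 0.9
   vertex 2.2 4.8 1.4
  endloop
 endfacet
 facet normal 0.971 0.119 -0.208
  outer loop
   vertex 3.9 2.9 0.6
   vertex 4.4 4.6 3.9
   vertex 4.5 0.8 2.2
  endloop
 endfacet
 facet normal 0.567 0.694 -0.443
  outer loop
   vertex 3.9 2.9 0.6
   vertex 2.2 4.8 1.4
   vertex 4.4 4.6 3.9
  endloop
 endfacet
 facet normal 0.813 -0.187 -0.551
  outer loop
   vertex 4.0 0.1 1.7
   vertex 3.9 2.9 0.6
   vertex 4.5 0.8 2.2
  endloop
 endfacet
 facet normal 0.336 -0.334 -0.881
  outer loop
   vertex 4.0 0.1 1.7
   vertex 2.4 0.6 0.9
   vertex 3.9 2.9 0.6
  endloop
 endfacet
 facet normal 0.805 -0.593 0.025
  outer loop
   vertex 4.0 0.1 1.7
   vertex 4.5 0.8 2.2
   vertex 4.1 0.3 3.2
  endloop
 endfacet
 facet normal -0.162 -0.949 -0.270
  outer loop
   vertex 4.0 0.1 1.7
   vertex 0.0 0.1 4.1
   vertex 2.4 0.6 0.9
  endloop
 endfacet
 facet normal 0.076 -0.989 0.127
  outer loop
   vertex 4.0 0.1 1.7
   vertex 4.1 0.3 3.2
   vertex 0.0 0.1 4.1
  endloop
 endfacet
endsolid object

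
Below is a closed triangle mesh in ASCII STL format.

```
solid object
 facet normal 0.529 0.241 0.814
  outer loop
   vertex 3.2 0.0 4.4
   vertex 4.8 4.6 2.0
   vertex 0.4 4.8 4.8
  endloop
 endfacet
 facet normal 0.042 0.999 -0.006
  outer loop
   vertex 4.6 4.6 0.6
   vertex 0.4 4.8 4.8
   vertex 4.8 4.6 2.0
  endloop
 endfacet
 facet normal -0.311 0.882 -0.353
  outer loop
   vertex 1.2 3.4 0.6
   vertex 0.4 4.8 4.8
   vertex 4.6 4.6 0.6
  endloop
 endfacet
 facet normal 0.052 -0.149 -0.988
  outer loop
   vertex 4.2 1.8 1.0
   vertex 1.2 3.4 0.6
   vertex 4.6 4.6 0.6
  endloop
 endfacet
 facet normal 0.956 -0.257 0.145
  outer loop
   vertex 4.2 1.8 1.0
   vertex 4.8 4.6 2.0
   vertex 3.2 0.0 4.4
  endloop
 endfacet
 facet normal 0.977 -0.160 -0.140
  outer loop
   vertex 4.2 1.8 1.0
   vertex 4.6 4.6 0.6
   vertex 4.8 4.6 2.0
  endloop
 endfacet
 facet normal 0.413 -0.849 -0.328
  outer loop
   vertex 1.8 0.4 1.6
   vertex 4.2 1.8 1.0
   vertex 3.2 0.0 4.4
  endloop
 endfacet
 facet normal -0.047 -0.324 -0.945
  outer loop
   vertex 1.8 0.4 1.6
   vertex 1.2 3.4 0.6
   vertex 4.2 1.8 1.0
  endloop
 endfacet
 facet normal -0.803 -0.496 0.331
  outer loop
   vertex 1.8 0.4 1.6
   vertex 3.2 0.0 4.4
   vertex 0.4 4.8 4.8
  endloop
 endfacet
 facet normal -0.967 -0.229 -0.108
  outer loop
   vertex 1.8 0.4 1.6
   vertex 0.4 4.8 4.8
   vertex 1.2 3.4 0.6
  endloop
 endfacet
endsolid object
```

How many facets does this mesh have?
10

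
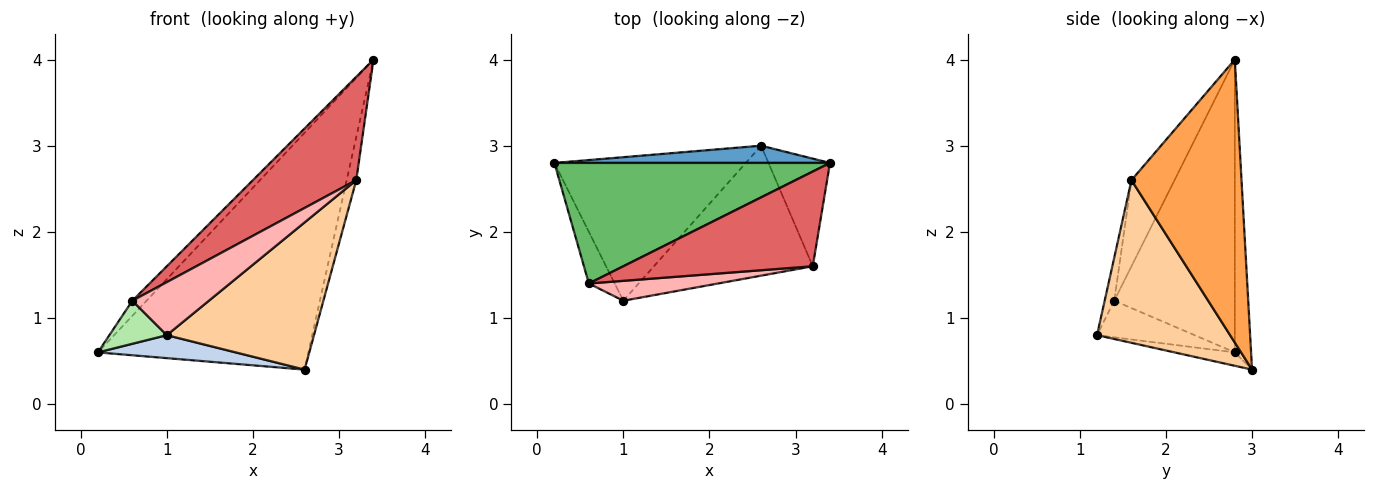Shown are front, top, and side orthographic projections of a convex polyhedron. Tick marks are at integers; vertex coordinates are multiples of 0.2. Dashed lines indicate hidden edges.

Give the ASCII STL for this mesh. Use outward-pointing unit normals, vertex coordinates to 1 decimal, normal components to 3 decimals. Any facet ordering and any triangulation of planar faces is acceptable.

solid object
 facet normal -0.077 0.994 0.072
  outer loop
   vertex 2.6 3.0 0.4
   vertex 0.2 2.8 0.6
   vertex 3.4 2.8 4.0
  endloop
 endfacet
 facet normal -0.069 -0.158 -0.985
  outer loop
   vertex 2.6 3.0 0.4
   vertex 1.0 1.2 0.8
   vertex 0.2 2.8 0.6
  endloop
 endfacet
 facet normal 0.974 0.085 -0.212
  outer loop
   vertex 3.2 1.6 2.6
   vertex 2.6 3.0 0.4
   vertex 3.4 2.8 4.0
  endloop
 endfacet
 facet normal 0.561 -0.620 -0.548
  outer loop
   vertex 3.2 1.6 2.6
   vertex 1.0 1.2 0.8
   vertex 2.6 3.0 0.4
  endloop
 endfacet
 facet normal -0.726 0.085 0.683
  outer loop
   vertex 0.6 1.4 1.2
   vertex 3.4 2.8 4.0
   vertex 0.2 2.8 0.6
  endloop
 endfacet
 facet normal -0.736 -0.433 -0.520
  outer loop
   vertex 0.6 1.4 1.2
   vertex 0.2 2.8 0.6
   vertex 1.0 1.2 0.8
  endloop
 endfacet
 facet normal -0.294 -0.705 0.646
  outer loop
   vertex 0.6 1.4 1.2
   vertex 3.2 1.6 2.6
   vertex 3.4 2.8 4.0
  endloop
 endfacet
 facet normal -0.116 -0.930 0.349
  outer loop
   vertex 0.6 1.4 1.2
   vertex 1.0 1.2 0.8
   vertex 3.2 1.6 2.6
  endloop
 endfacet
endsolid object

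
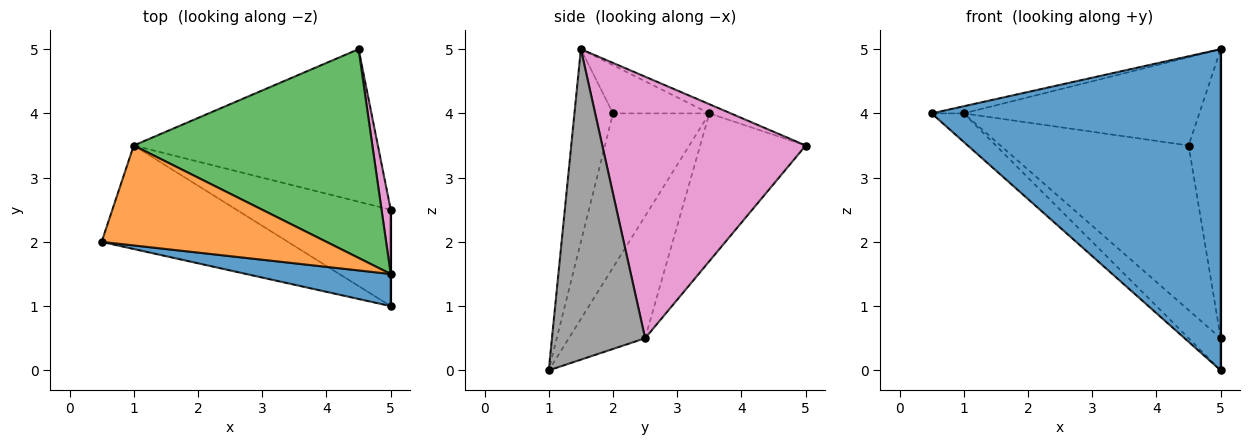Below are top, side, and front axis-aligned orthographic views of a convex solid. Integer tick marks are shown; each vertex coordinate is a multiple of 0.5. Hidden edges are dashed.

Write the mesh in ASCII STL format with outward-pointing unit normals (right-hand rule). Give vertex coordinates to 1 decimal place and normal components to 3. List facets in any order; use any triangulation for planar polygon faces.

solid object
 facet normal -0.132 -0.986 0.099
  outer loop
   vertex 5.0 1.0 0.0
   vertex 5.0 1.5 5.0
   vertex 0.5 2.0 4.0
  endloop
 endfacet
 facet normal -0.209 0.070 0.975
  outer loop
   vertex 1.0 3.5 4.0
   vertex 0.5 2.0 4.0
   vertex 5.0 1.5 5.0
  endloop
 endfacet
 facet normal -0.035 0.389 0.920
  outer loop
   vertex 1.0 3.5 4.0
   vertex 5.0 1.5 5.0
   vertex 4.5 5.0 3.5
  endloop
 endfacet
 facet normal -0.624 0.208 -0.754
  outer loop
   vertex 1.0 3.5 4.0
   vertex 5.0 1.0 0.0
   vertex 0.5 2.0 4.0
  endloop
 endfacet
 facet normal -0.380 0.678 -0.629
  outer loop
   vertex 5.0 2.5 0.5
   vertex 1.0 3.5 4.0
   vertex 4.5 5.0 3.5
  endloop
 endfacet
 facet normal -0.601 0.253 -0.759
  outer loop
   vertex 5.0 2.5 0.5
   vertex 5.0 1.0 0.0
   vertex 1.0 3.5 4.0
  endloop
 endfacet
 facet normal 0.987 0.156 0.035
  outer loop
   vertex 5.0 2.5 0.5
   vertex 4.5 5.0 3.5
   vertex 5.0 1.5 5.0
  endloop
 endfacet
 facet normal 1.000 0.000 0.000
  outer loop
   vertex 5.0 2.5 0.5
   vertex 5.0 1.5 5.0
   vertex 5.0 1.0 0.0
  endloop
 endfacet
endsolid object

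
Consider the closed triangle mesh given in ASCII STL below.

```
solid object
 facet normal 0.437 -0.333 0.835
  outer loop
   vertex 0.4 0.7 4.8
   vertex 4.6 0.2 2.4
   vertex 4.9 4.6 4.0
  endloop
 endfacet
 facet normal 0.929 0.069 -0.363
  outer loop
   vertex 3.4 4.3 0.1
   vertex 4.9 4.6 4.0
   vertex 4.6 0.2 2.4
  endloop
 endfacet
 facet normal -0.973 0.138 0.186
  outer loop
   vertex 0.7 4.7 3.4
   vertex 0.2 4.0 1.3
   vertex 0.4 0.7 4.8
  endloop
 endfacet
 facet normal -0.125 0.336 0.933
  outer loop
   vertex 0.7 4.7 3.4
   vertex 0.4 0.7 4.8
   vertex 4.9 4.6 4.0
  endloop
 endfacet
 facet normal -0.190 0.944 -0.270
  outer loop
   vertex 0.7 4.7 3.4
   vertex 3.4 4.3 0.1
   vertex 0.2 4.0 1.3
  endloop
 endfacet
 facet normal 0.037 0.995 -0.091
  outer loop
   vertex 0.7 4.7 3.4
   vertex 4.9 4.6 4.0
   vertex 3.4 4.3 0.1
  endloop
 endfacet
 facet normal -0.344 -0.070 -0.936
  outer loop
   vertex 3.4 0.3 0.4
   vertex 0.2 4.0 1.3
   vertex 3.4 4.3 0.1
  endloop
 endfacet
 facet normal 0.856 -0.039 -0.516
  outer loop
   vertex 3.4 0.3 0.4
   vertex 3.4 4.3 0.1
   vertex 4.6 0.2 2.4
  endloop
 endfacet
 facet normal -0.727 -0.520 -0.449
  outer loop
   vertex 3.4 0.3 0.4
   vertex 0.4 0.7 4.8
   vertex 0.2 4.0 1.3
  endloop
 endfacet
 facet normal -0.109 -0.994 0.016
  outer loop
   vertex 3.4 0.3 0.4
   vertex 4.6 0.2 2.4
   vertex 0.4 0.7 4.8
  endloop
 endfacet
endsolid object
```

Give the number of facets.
10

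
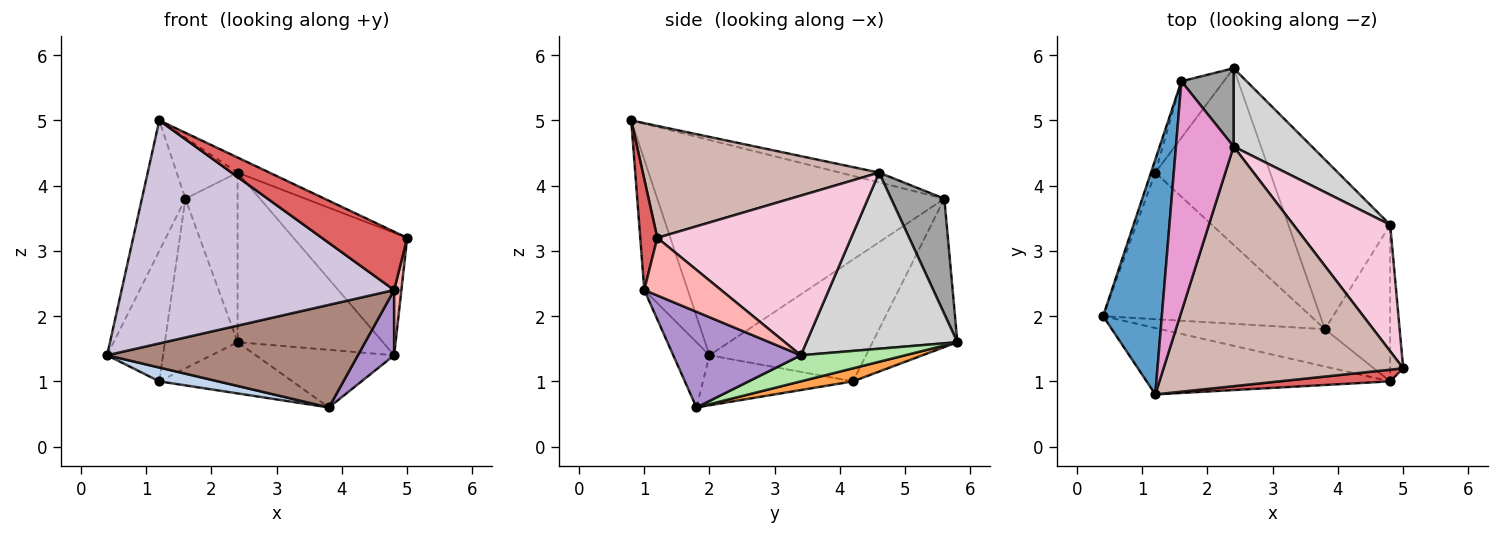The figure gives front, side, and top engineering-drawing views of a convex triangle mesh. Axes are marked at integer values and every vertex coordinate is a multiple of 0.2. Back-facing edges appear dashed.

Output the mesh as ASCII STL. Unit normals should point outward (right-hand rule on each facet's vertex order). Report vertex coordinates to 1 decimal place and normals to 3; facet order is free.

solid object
 facet normal -0.955 0.145 0.260
  outer loop
   vertex 1.6 5.6 3.8
   vertex 0.4 2.0 1.4
   vertex 1.2 0.8 5.0
  endloop
 endfacet
 facet normal -0.233 -0.091 -0.968
  outer loop
   vertex 1.2 4.2 1.0
   vertex 3.8 1.8 0.6
   vertex 0.4 2.0 1.4
  endloop
 endfacet
 facet normal 0.109 0.277 -0.955
  outer loop
   vertex 1.2 4.2 1.0
   vertex 2.4 5.8 1.6
   vertex 3.8 1.8 0.6
  endloop
 endfacet
 facet normal -0.941 0.336 -0.034
  outer loop
   vertex 1.2 4.2 1.0
   vertex 0.4 2.0 1.4
   vertex 1.6 5.6 3.8
  endloop
 endfacet
 facet normal -0.742 0.636 -0.212
  outer loop
   vertex 1.2 4.2 1.0
   vertex 1.6 5.6 3.8
   vertex 2.4 5.8 1.6
  endloop
 endfacet
 facet normal 0.236 0.313 -0.920
  outer loop
   vertex 4.8 3.4 1.4
   vertex 3.8 1.8 0.6
   vertex 2.4 5.8 1.6
  endloop
 endfacet
 facet normal 0.192 -0.962 0.192
  outer loop
   vertex 4.8 1.0 2.4
   vertex 5.0 1.2 3.2
   vertex 1.2 0.8 5.0
  endloop
 endfacet
 facet normal 0.971 -0.092 -0.220
  outer loop
   vertex 4.8 1.0 2.4
   vertex 4.8 3.4 1.4
   vertex 5.0 1.2 3.2
  endloop
 endfacet
 facet normal 0.804 -0.229 -0.548
  outer loop
   vertex 4.8 1.0 2.4
   vertex 3.8 1.8 0.6
   vertex 4.8 3.4 1.4
  endloop
 endfacet
 facet normal -0.151 -0.947 -0.282
  outer loop
   vertex 4.8 1.0 2.4
   vertex 1.2 0.8 5.0
   vertex 0.4 2.0 1.4
  endloop
 endfacet
 facet normal -0.135 -0.931 -0.339
  outer loop
   vertex 4.8 1.0 2.4
   vertex 0.4 2.0 1.4
   vertex 3.8 1.8 0.6
  endloop
 endfacet
 facet normal 0.422 0.057 0.905
  outer loop
   vertex 2.4 4.6 4.2
   vertex 1.2 0.8 5.0
   vertex 5.0 1.2 3.2
  endloop
 endfacet
 facet normal -0.162 0.252 0.954
  outer loop
   vertex 2.4 4.6 4.2
   vertex 1.6 5.6 3.8
   vertex 1.2 0.8 5.0
  endloop
 endfacet
 facet normal 0.764 0.448 0.463
  outer loop
   vertex 2.4 4.6 4.2
   vertex 5.0 1.2 3.2
   vertex 4.8 3.4 1.4
  endloop
 endfacet
 facet normal 0.679 0.666 0.308
  outer loop
   vertex 2.4 4.6 4.2
   vertex 2.4 5.8 1.6
   vertex 1.6 5.6 3.8
  endloop
 endfacet
 facet normal 0.686 0.661 0.305
  outer loop
   vertex 2.4 4.6 4.2
   vertex 4.8 3.4 1.4
   vertex 2.4 5.8 1.6
  endloop
 endfacet
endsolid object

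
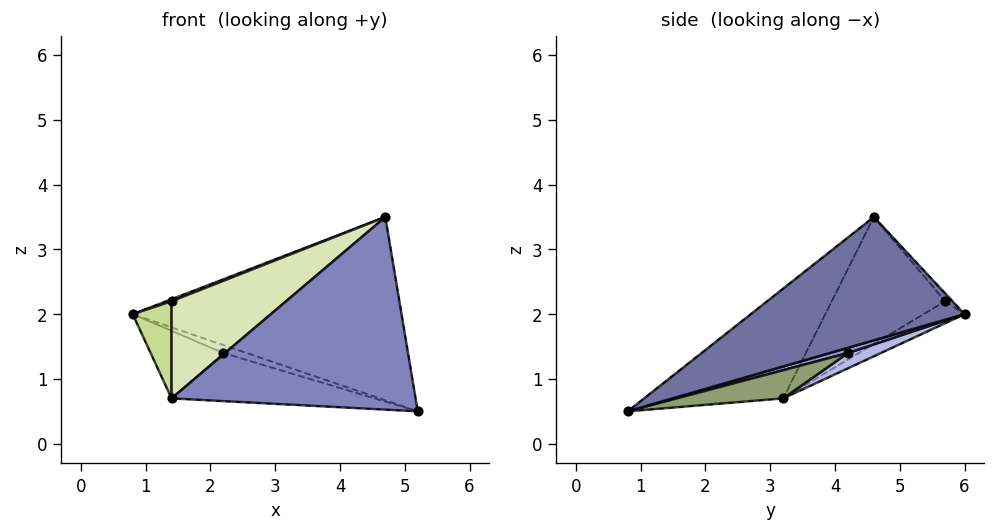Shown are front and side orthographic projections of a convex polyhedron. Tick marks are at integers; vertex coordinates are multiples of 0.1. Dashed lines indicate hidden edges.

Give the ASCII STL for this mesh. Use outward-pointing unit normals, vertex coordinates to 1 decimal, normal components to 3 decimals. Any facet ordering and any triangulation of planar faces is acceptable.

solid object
 facet normal 0.465 0.585 -0.664
  outer loop
   vertex 4.7 4.6 3.5
   vertex 5.2 0.8 0.5
   vertex 0.8 6.0 2.0
  endloop
 endfacet
 facet normal -0.347 -0.609 0.713
  outer loop
   vertex 1.4 3.2 0.7
   vertex 5.2 0.8 0.5
   vertex 4.7 4.6 3.5
  endloop
 endfacet
 facet normal 0.448 0.576 -0.683
  outer loop
   vertex 2.2 4.2 1.4
   vertex 0.8 6.0 2.0
   vertex 5.2 0.8 0.5
  endloop
 endfacet
 facet normal 0.202 0.448 -0.871
  outer loop
   vertex 2.2 4.2 1.4
   vertex 1.4 3.2 0.7
   vertex 0.8 6.0 2.0
  endloop
 endfacet
 facet normal 0.226 0.431 -0.874
  outer loop
   vertex 2.2 4.2 1.4
   vertex 5.2 0.8 0.5
   vertex 1.4 3.2 0.7
  endloop
 endfacet
 facet normal -0.436 -0.308 0.846
  outer loop
   vertex 1.4 5.7 2.2
   vertex 4.7 4.6 3.5
   vertex 0.8 6.0 2.0
  endloop
 endfacet
 facet normal -0.477 -0.452 0.754
  outer loop
   vertex 1.4 5.7 2.2
   vertex 0.8 6.0 2.0
   vertex 1.4 3.2 0.7
  endloop
 endfacet
 facet normal -0.454 -0.458 0.764
  outer loop
   vertex 1.4 5.7 2.2
   vertex 1.4 3.2 0.7
   vertex 4.7 4.6 3.5
  endloop
 endfacet
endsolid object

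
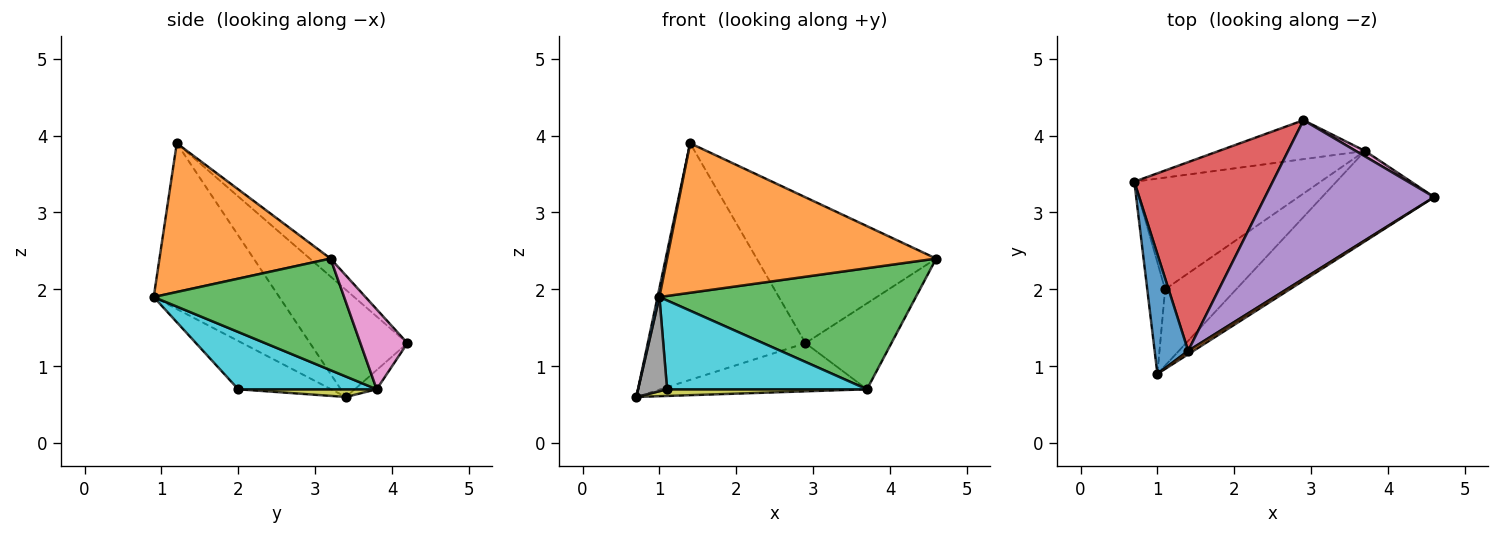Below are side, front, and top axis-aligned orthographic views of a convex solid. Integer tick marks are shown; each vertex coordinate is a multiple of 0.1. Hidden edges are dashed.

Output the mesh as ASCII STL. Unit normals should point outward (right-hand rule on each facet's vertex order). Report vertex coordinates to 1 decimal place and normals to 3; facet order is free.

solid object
 facet normal -0.980 -0.015 0.198
  outer loop
   vertex 1.4 1.2 3.9
   vertex 0.7 3.4 0.6
   vertex 1.0 0.9 1.9
  endloop
 endfacet
 facet normal 0.536 -0.844 0.019
  outer loop
   vertex 1.4 1.2 3.9
   vertex 1.0 0.9 1.9
   vertex 4.6 3.2 2.4
  endloop
 endfacet
 facet normal 0.511 -0.689 -0.514
  outer loop
   vertex 3.7 3.8 0.7
   vertex 4.6 3.2 2.4
   vertex 1.0 0.9 1.9
  endloop
 endfacet
 facet normal -0.435 0.704 0.562
  outer loop
   vertex 2.9 4.2 1.3
   vertex 0.7 3.4 0.6
   vertex 1.4 1.2 3.9
  endloop
 endfacet
 facet normal -0.078 0.675 0.734
  outer loop
   vertex 2.9 4.2 1.3
   vertex 1.4 1.2 3.9
   vertex 4.6 3.2 2.4
  endloop
 endfacet
 facet normal -0.082 0.775 -0.627
  outer loop
   vertex 2.9 4.2 1.3
   vertex 3.7 3.8 0.7
   vertex 0.7 3.4 0.6
  endloop
 endfacet
 facet normal 0.479 0.876 0.055
  outer loop
   vertex 2.9 4.2 1.3
   vertex 4.6 3.2 2.4
   vertex 3.7 3.8 0.7
  endloop
 endfacet
 facet normal -0.900 -0.281 -0.333
  outer loop
   vertex 1.1 2.0 0.7
   vertex 1.0 0.9 1.9
   vertex 0.7 3.4 0.6
  endloop
 endfacet
 facet normal 0.041 -0.059 -0.997
  outer loop
   vertex 1.1 2.0 0.7
   vertex 0.7 3.4 0.6
   vertex 3.7 3.8 0.7
  endloop
 endfacet
 facet normal 0.465 -0.672 -0.577
  outer loop
   vertex 1.1 2.0 0.7
   vertex 3.7 3.8 0.7
   vertex 1.0 0.9 1.9
  endloop
 endfacet
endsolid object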